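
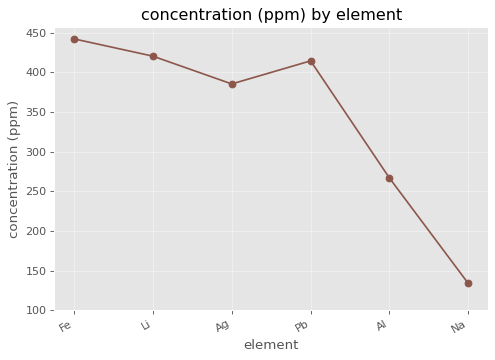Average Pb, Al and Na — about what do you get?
≈ 267

(400 + 250 + 150) / 3 ≈ 267.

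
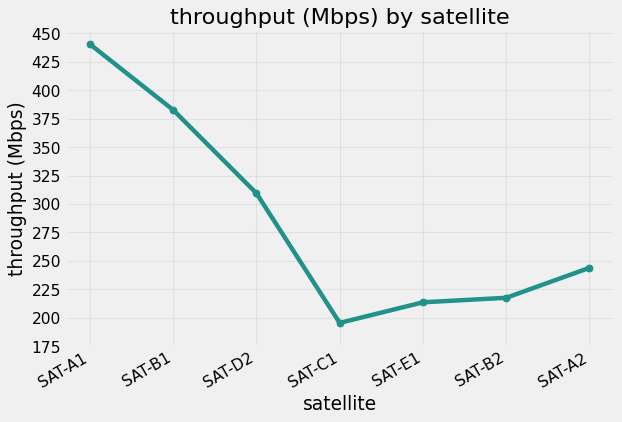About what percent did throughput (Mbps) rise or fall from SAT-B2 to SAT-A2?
SAT-B2 ≈ 225, SAT-A2 ≈ 250; (250 − 225) / 225 ≈ +11.1%.

≈ +11.1%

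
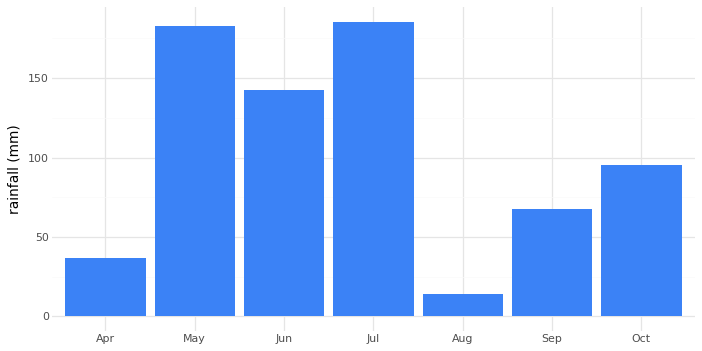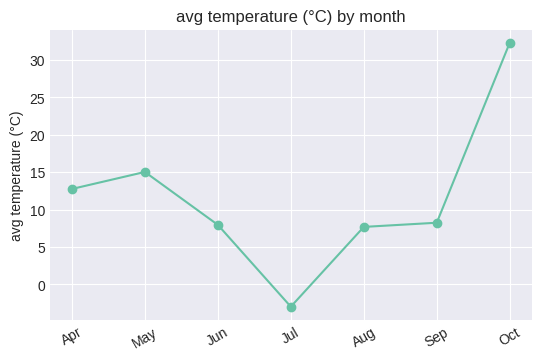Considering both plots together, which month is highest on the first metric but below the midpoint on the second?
Chart 2 median avg temperature (°C) ≈ 10; below-median months: Jun, Jul, Aug. Among those, Jul has the highest rainfall (mm) (≈ 180).

Jul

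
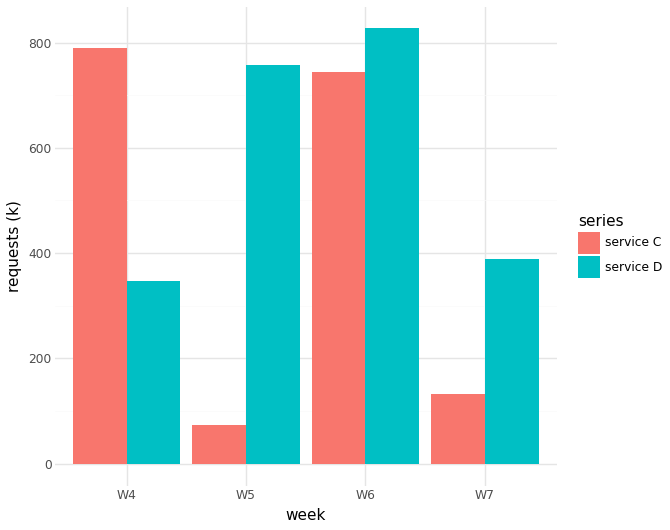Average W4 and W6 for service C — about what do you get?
(800 + 700) / 2 ≈ 750.

≈ 750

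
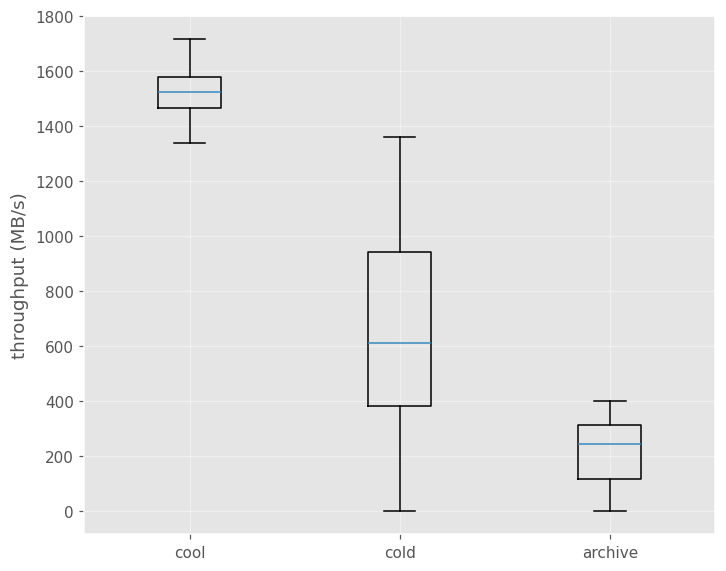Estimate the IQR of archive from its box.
Q3 ≈ 400, Q1 ≈ 200; IQR ≈ 200.

≈ 200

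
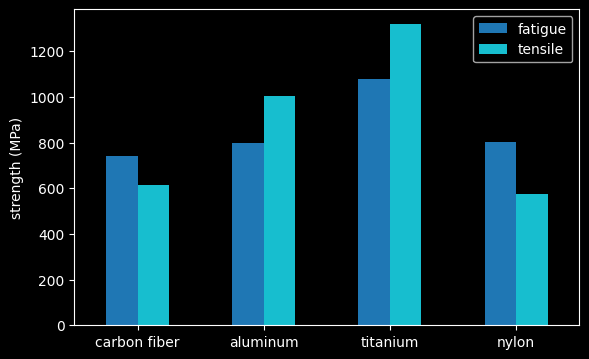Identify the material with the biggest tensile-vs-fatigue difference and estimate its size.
titanium: tensile ≈ 1400, fatigue ≈ 1000 → gap ≈ 400. Next-largest (nylon) is only ≈ 200.

titanium, ≈ 400 MPa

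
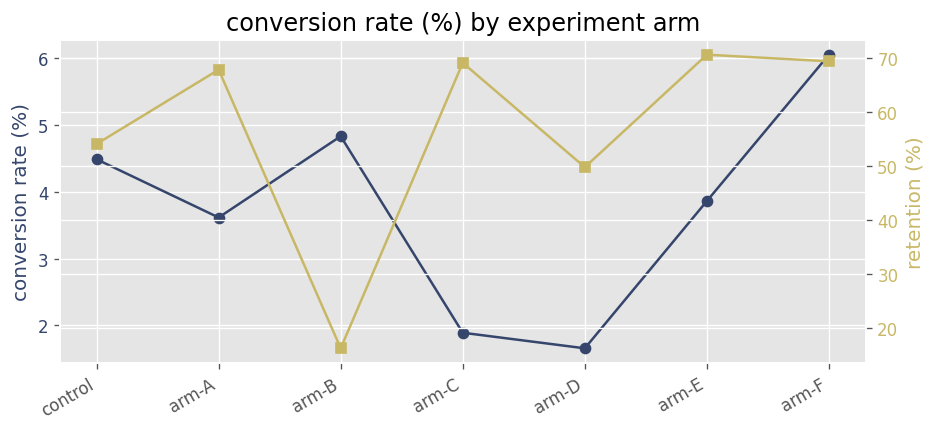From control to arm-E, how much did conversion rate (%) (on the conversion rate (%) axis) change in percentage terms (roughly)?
control ≈ 4.5, arm-E ≈ 4.0; (4.0 − 4.5) / 4.5 ≈ -11.1%.

≈ -11.1%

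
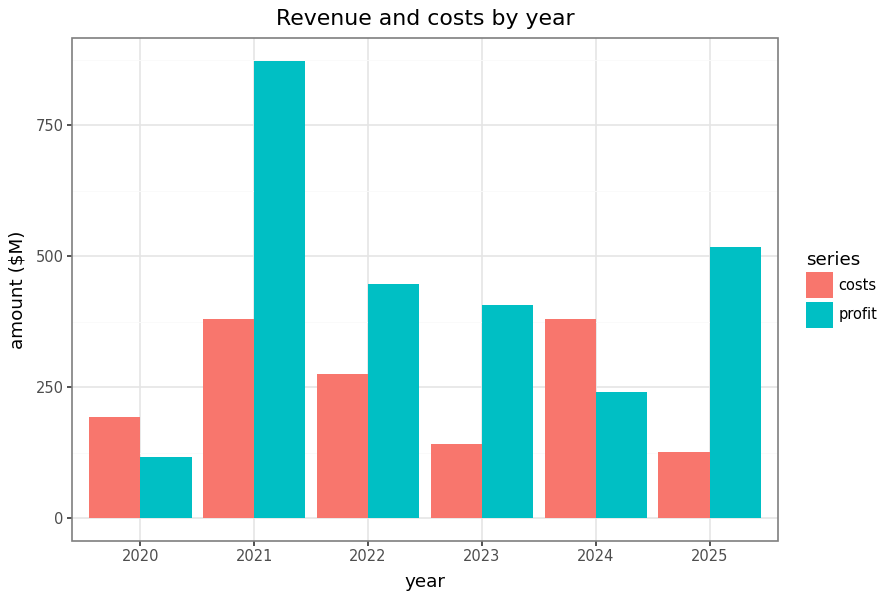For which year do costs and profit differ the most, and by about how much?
2021: costs ≈ 400, profit ≈ 900 → gap ≈ 500. Next-largest (2025) is only ≈ 400.

2021, ≈ 500 $M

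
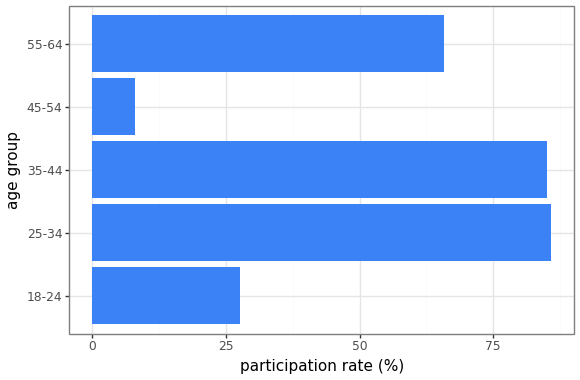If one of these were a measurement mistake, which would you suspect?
45-54

45-54 ≈ 10; the rest sit between ≈ 30 and ≈ 90.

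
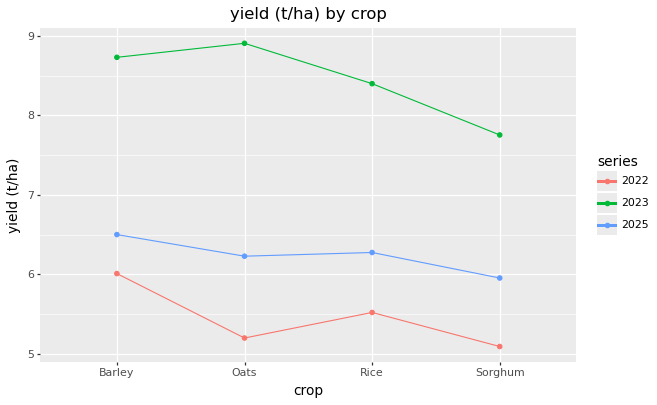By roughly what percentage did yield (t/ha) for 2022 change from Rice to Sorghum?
≈ -9.1%

Rice ≈ 5.5, Sorghum ≈ 5.0; (5.0 − 5.5) / 5.5 ≈ -9.1%.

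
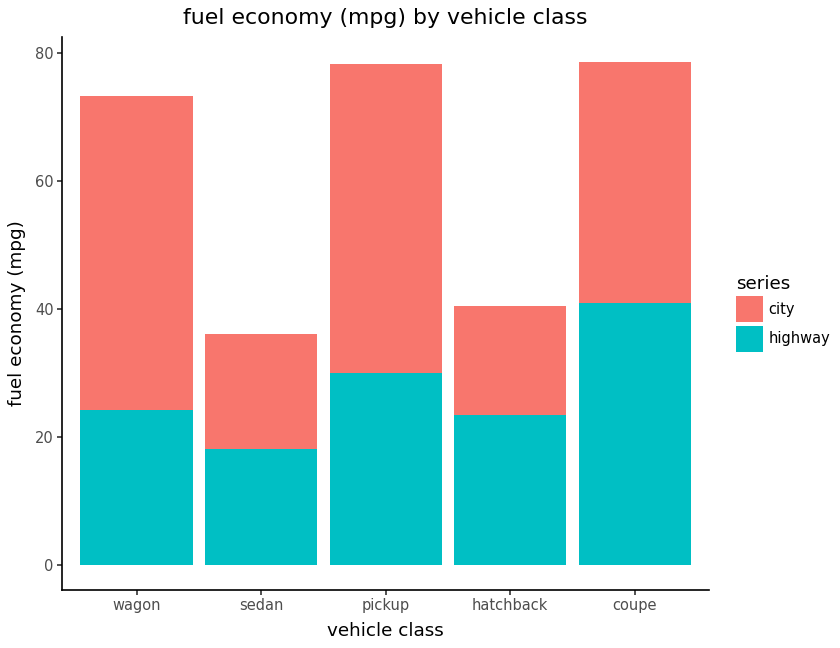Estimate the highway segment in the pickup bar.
highway top ≈ 30, bottom ≈ 0; segment ≈ 30.

≈ 30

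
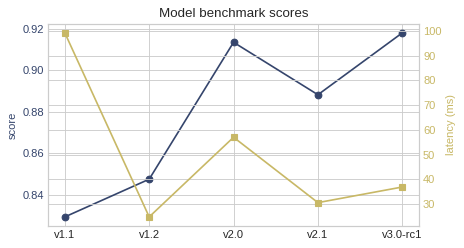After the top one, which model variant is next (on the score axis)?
Top 3 (on the score axis): v3.0-rc1 ≈ 0.92, v2.0 ≈ 0.91, v2.1 ≈ 0.89.

v2.0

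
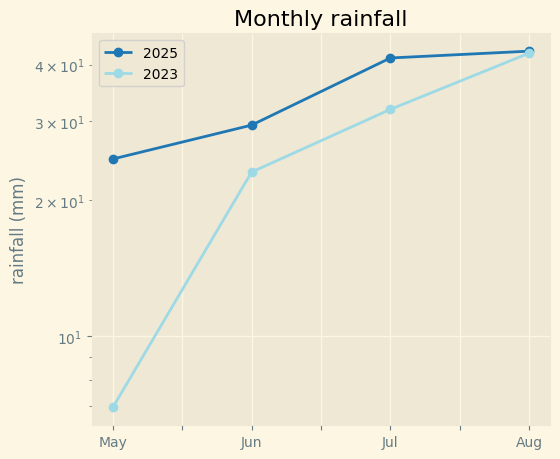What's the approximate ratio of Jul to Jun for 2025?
≈ 1.33×

Jul ≈ 40, Jun ≈ 30; 40/30 ≈ 1.33.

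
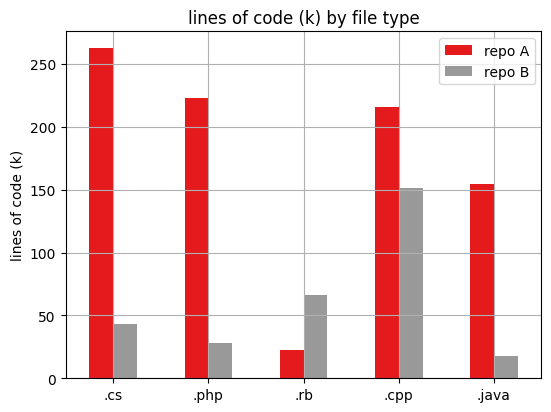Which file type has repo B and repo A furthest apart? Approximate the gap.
.cs, ≈ 225 k

.cs: repo B ≈ 50, repo A ≈ 275 → gap ≈ 225. Next-largest (.php) is only ≈ 200.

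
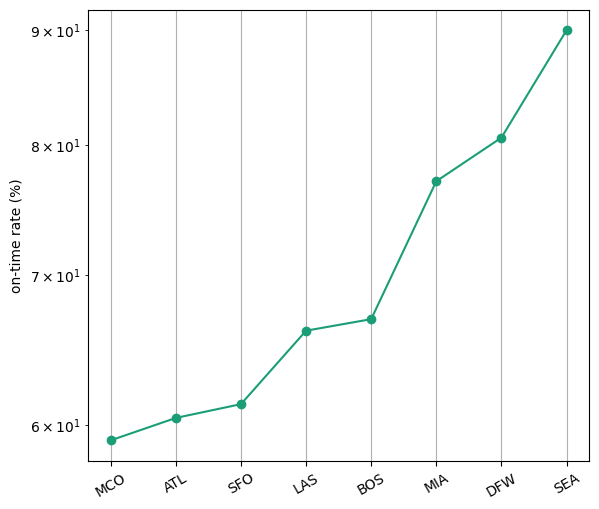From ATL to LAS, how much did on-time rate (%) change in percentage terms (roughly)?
ATL ≈ 60, LAS ≈ 65; (65 − 60) / 60 ≈ +8.3%.

≈ +8.3%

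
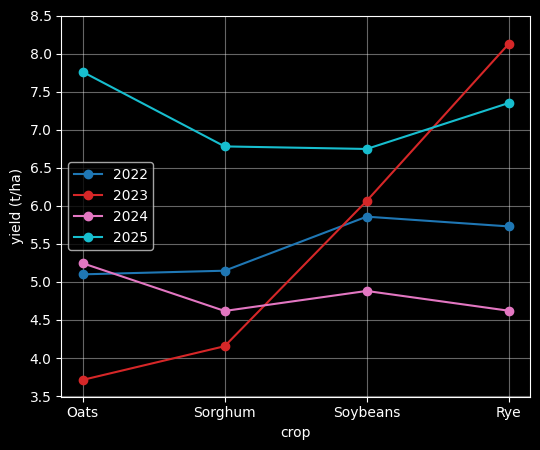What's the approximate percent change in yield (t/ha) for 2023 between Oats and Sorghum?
≈ +14.3%

Oats ≈ 3.5, Sorghum ≈ 4.0; (4.0 − 3.5) / 3.5 ≈ +14.3%.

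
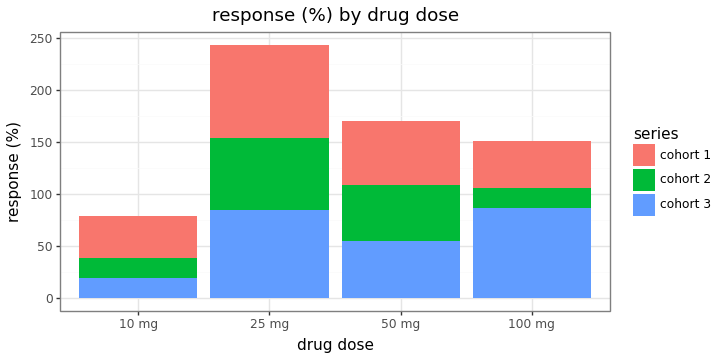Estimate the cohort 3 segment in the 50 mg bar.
≈ 50

cohort 3 top ≈ 50, bottom ≈ 0; segment ≈ 50.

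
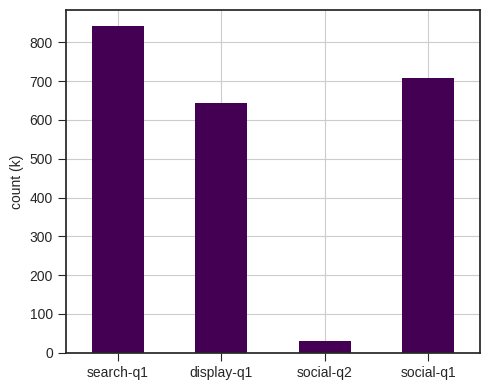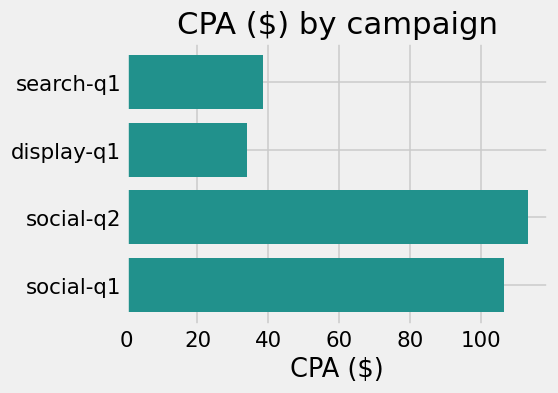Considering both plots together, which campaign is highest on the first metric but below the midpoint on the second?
search-q1

Chart 2 median CPA ($) ≈ 80; below-median campaigns: search-q1, display-q1. Among those, search-q1 has the highest count (k) (≈ 800).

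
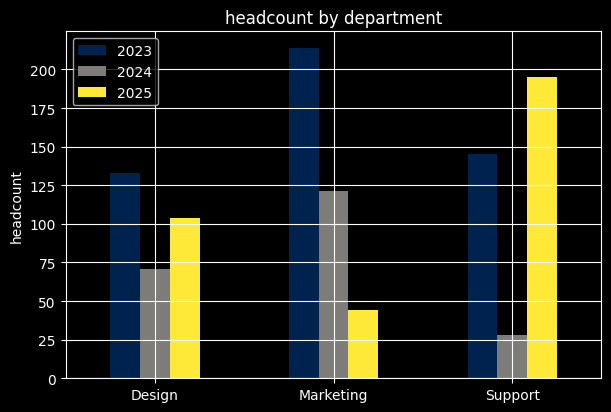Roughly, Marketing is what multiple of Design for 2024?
≈ 1.5×

Marketing ≈ 120, Design ≈ 80; 120/80 ≈ 1.5.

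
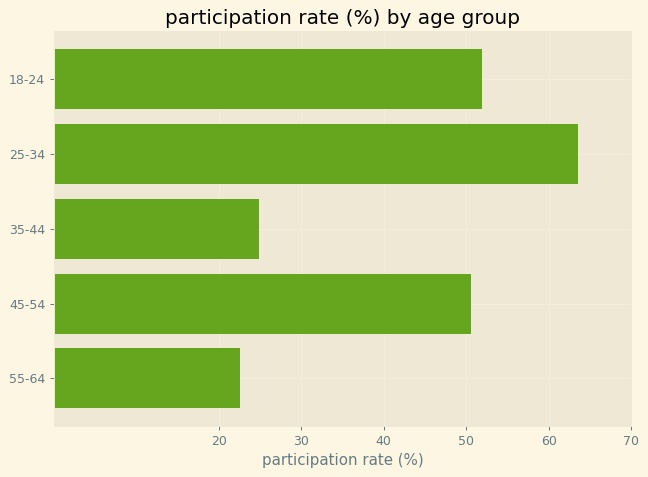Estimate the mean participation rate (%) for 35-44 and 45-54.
≈ 35

(20 + 50) / 2 ≈ 35.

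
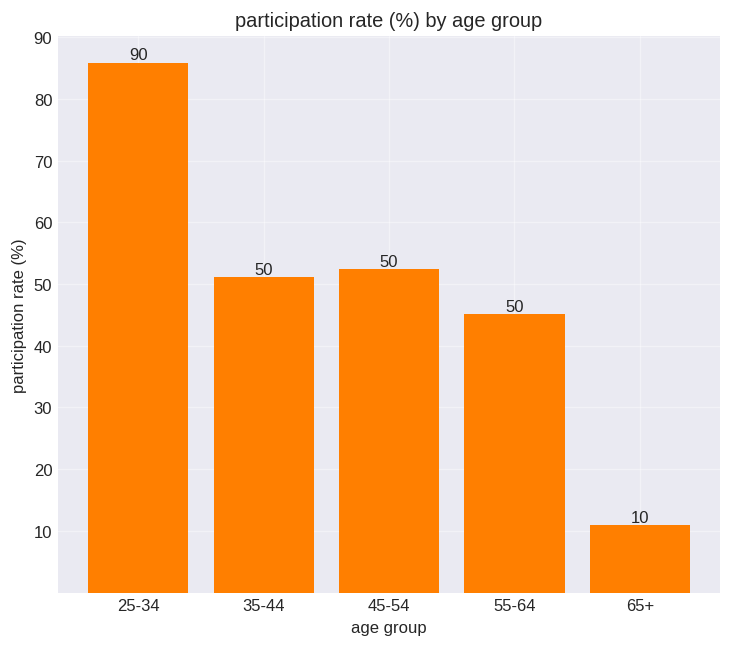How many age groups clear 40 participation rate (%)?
4

Above 40: 25-34, 35-44, 45-54, 55-64.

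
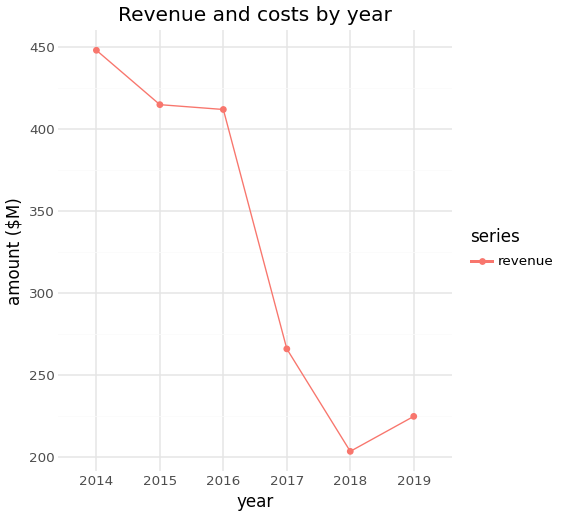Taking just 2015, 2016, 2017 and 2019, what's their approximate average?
(425 + 400 + 275 + 225) / 4 ≈ 331.

≈ 331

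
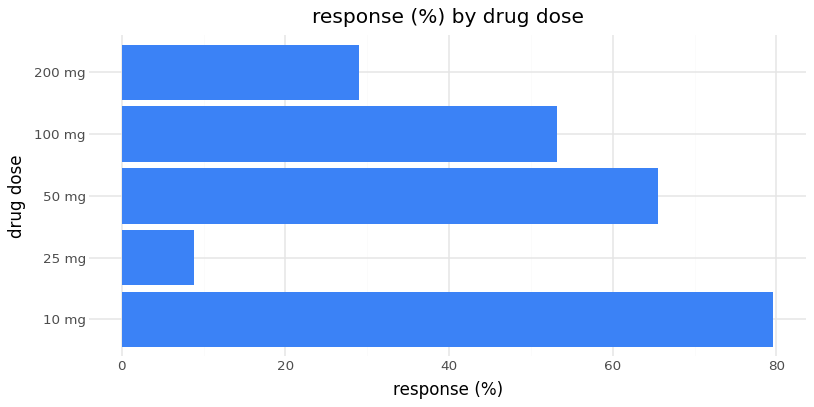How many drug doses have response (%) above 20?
Above 20: 10 mg, 50 mg, 100 mg, 200 mg.

4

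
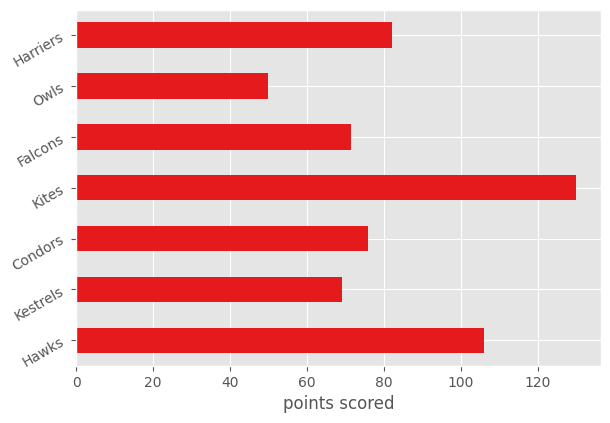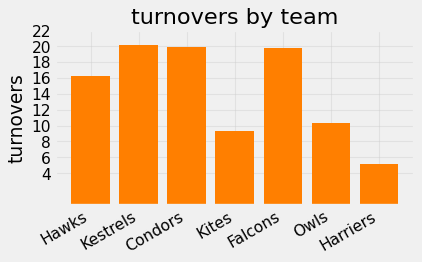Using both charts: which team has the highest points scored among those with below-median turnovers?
Chart 2 median turnovers ≈ 16; below-median teams: Kites, Owls, Harriers. Among those, Kites has the highest points scored (≈ 120).

Kites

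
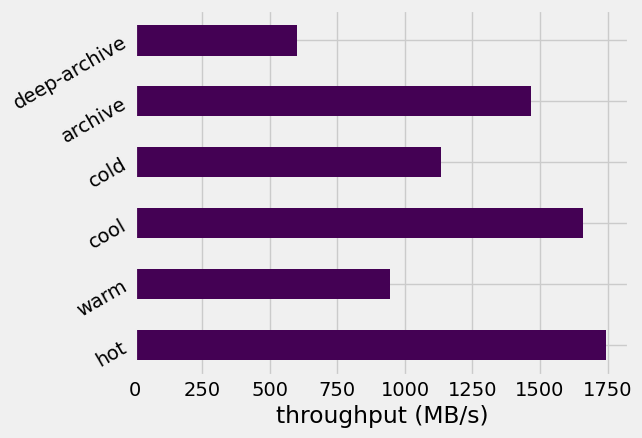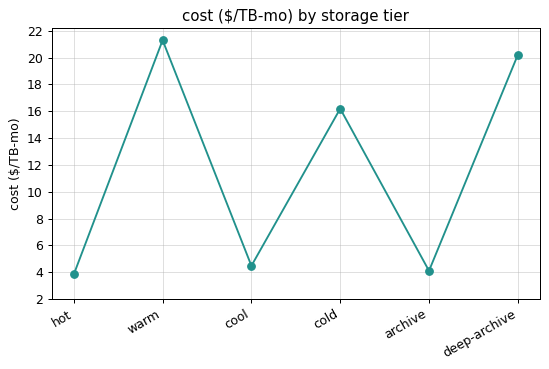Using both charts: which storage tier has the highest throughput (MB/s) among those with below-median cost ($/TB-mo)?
hot

Chart 2 median cost ($/TB-mo) ≈ 10; below-median storage tiers: hot, cool, archive. Among those, hot has the highest throughput (MB/s) (≈ 1800).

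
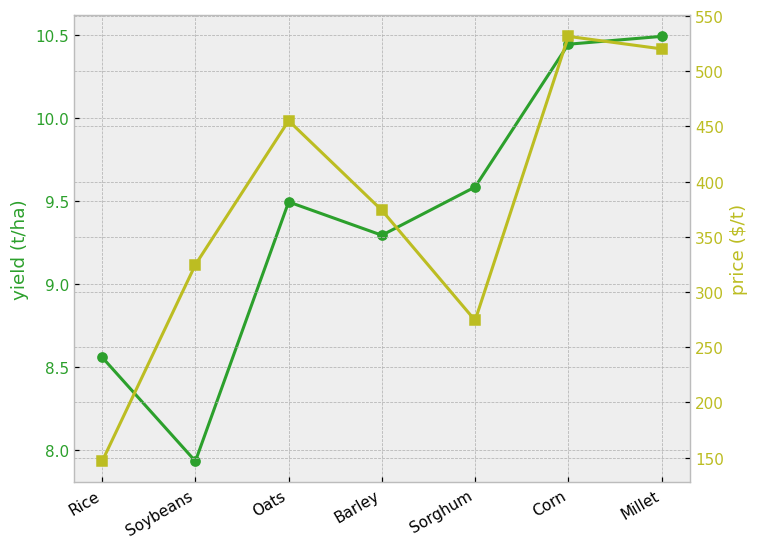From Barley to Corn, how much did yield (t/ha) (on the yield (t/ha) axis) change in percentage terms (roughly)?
≈ +10.5%

Barley ≈ 9.5, Corn ≈ 10.5; (10.5 − 9.5) / 9.5 ≈ +10.5%.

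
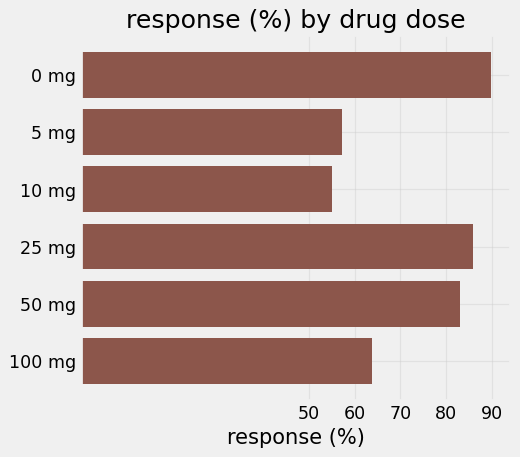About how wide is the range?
Max 0 mg ≈ 90, min 10 mg ≈ 60; range ≈ 30.

≈ 30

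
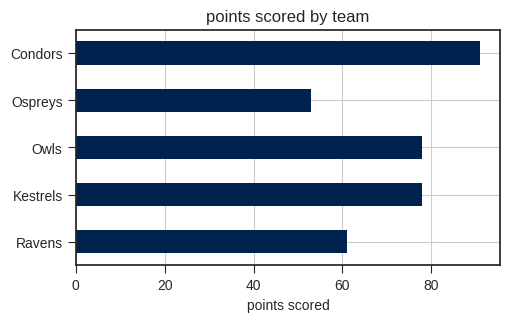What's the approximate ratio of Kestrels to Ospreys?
≈ 1.6×

Kestrels ≈ 80, Ospreys ≈ 50; 80/50 ≈ 1.6.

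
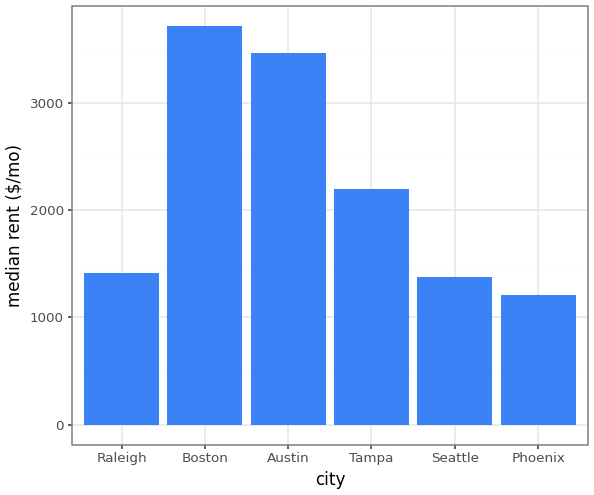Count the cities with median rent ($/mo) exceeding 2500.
Above 2500: Boston, Austin.

2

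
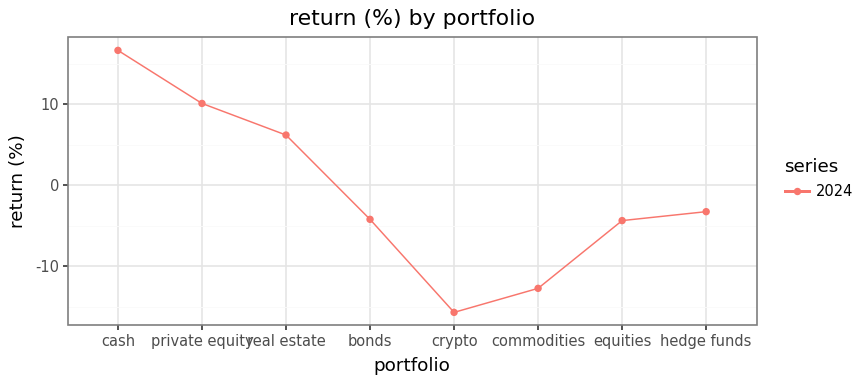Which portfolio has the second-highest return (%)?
private equity

Top 3: cash ≈ 15, private equity ≈ 10, real estate ≈ 5.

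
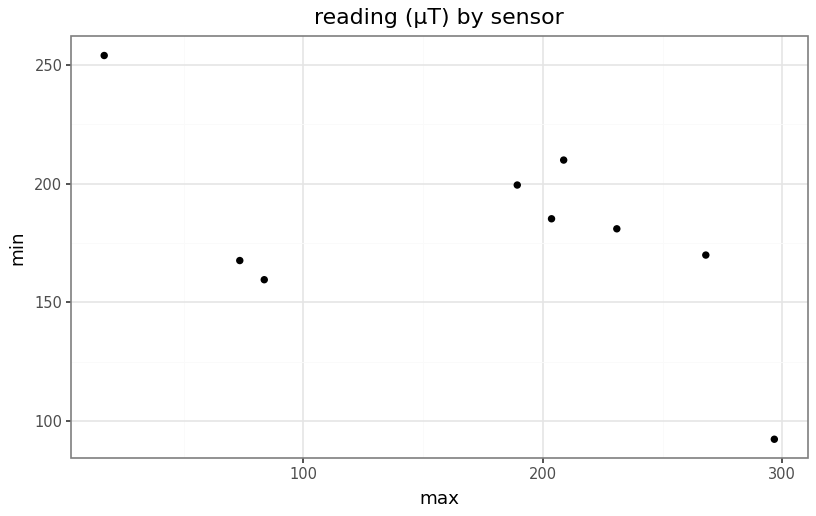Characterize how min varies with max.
Points are negatively correlated; moderate (|r| ≈ 0.6).

negative, moderate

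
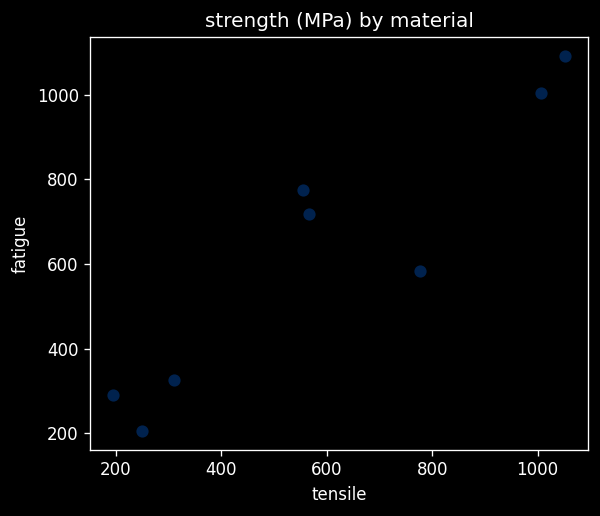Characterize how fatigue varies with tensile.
Points are positively correlated; strong (|r| ≈ 0.9).

positive, strong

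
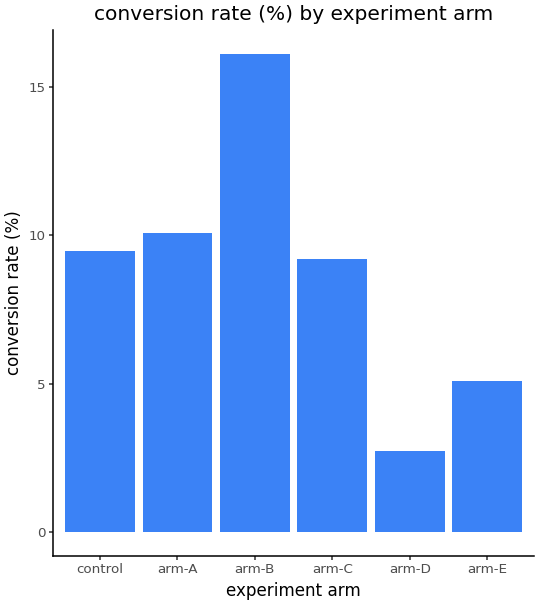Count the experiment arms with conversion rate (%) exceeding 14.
1

Above 14: arm-B.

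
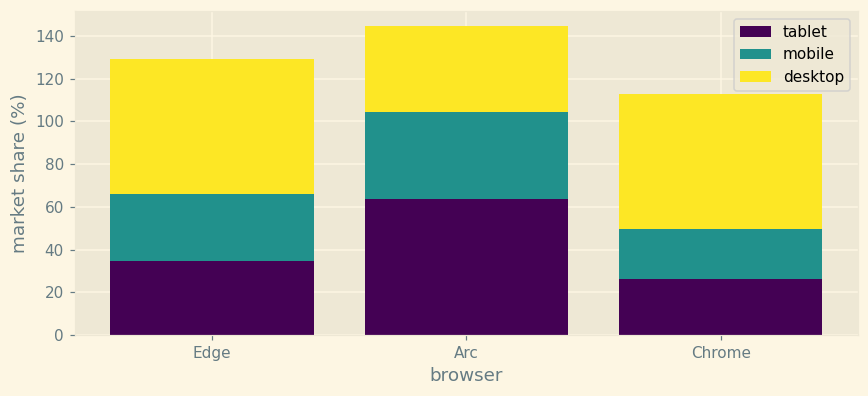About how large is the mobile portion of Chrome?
mobile top ≈ 40, bottom ≈ 20; segment ≈ 20.

≈ 20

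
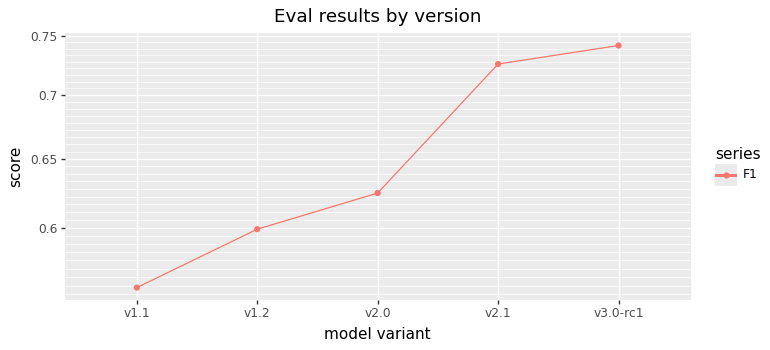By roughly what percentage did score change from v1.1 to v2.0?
v1.1 ≈ 0.56, v2.0 ≈ 0.62; (0.62 − 0.56) / 0.56 ≈ +10.7%.

≈ +10.7%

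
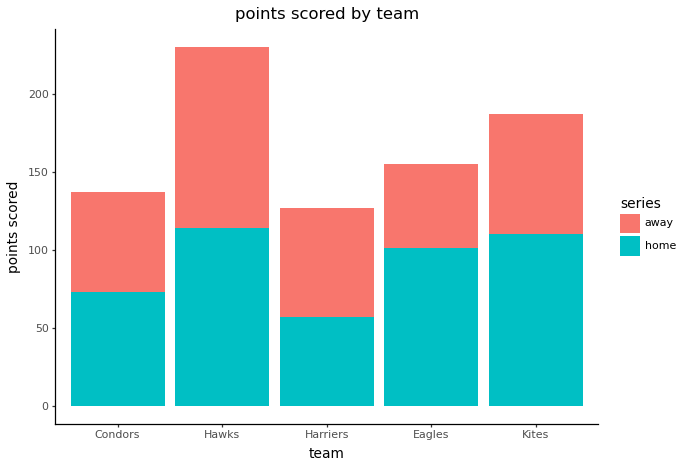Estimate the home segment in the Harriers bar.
≈ 60

home top ≈ 60, bottom ≈ 0; segment ≈ 60.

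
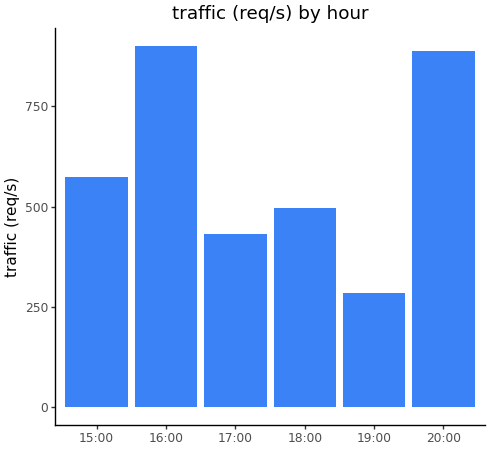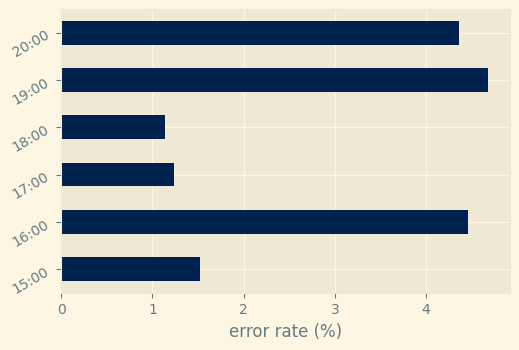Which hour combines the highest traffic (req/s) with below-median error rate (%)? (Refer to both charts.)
15:00

Chart 2 median error rate (%) ≈ 3; below-median hours: 15:00, 17:00, 18:00. Among those, 15:00 has the highest traffic (req/s) (≈ 600).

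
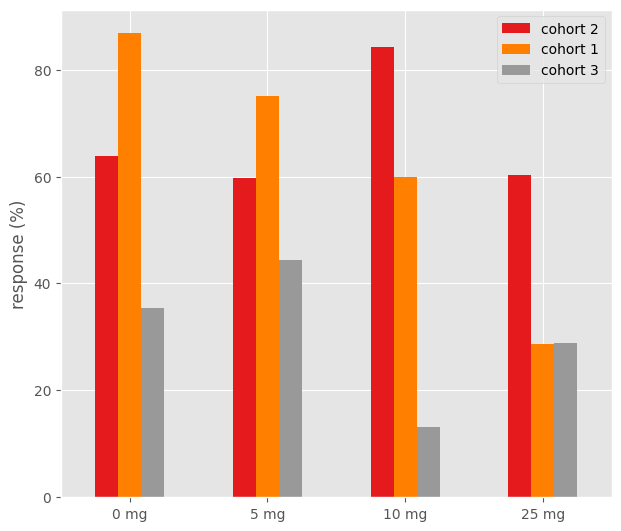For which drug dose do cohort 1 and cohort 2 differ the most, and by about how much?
25 mg: cohort 1 ≈ 30, cohort 2 ≈ 60 → gap ≈ 30. Next-largest (10 mg) is only ≈ 20.

25 mg, ≈ 30 %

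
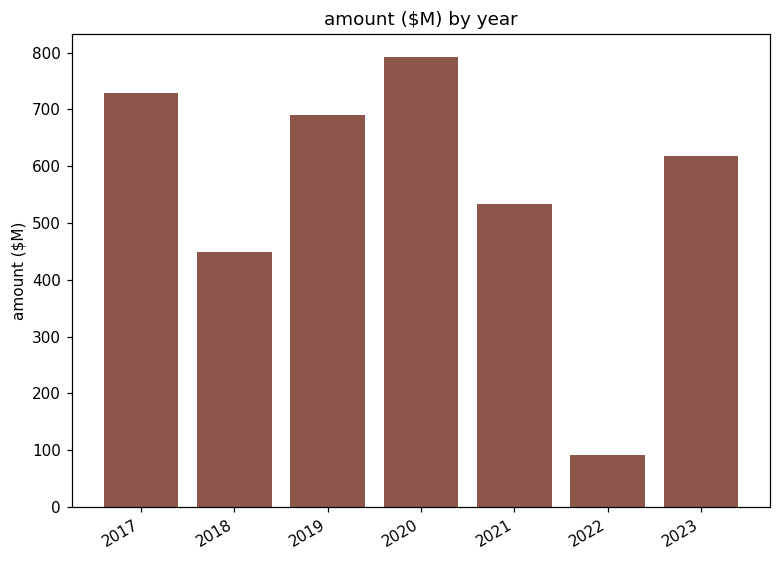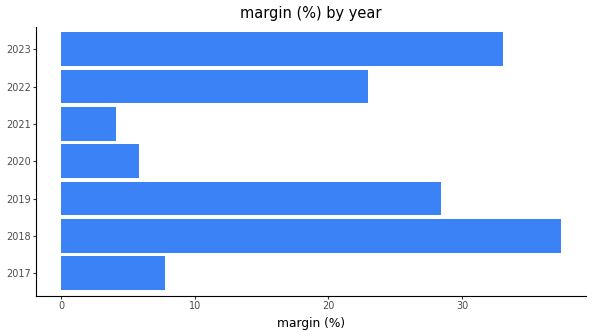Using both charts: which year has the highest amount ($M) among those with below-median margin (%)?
2020

Chart 2 median margin (%) ≈ 25; below-median years: 2017, 2020, 2021. Among those, 2020 has the highest amount ($M) (≈ 800).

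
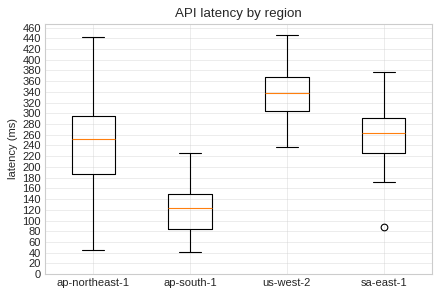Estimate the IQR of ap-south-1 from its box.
Q3 ≈ 140, Q1 ≈ 80; IQR ≈ 60.

≈ 60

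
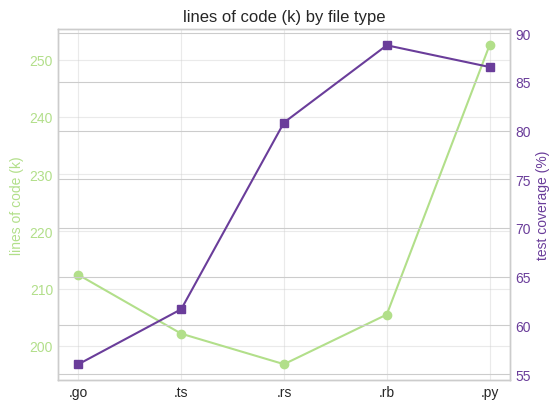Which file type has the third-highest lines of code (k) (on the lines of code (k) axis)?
Top 4 (on the lines of code (k) axis): .py ≈ 255, .go ≈ 210, .rb ≈ 205, .ts ≈ 200.

.rb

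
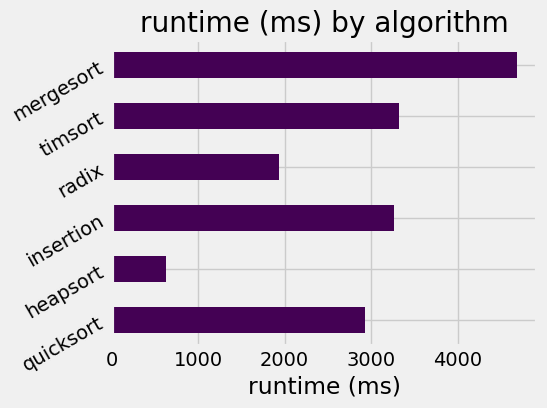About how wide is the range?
Max mergesort ≈ 4500, min heapsort ≈ 500; range ≈ 4000.

≈ 4000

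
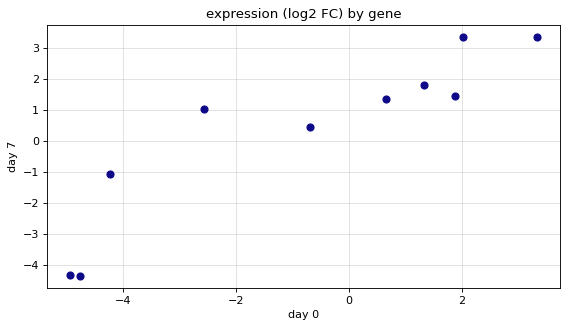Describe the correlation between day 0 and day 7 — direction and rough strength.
Points are positively correlated; strong (|r| ≈ 0.9).

positive, strong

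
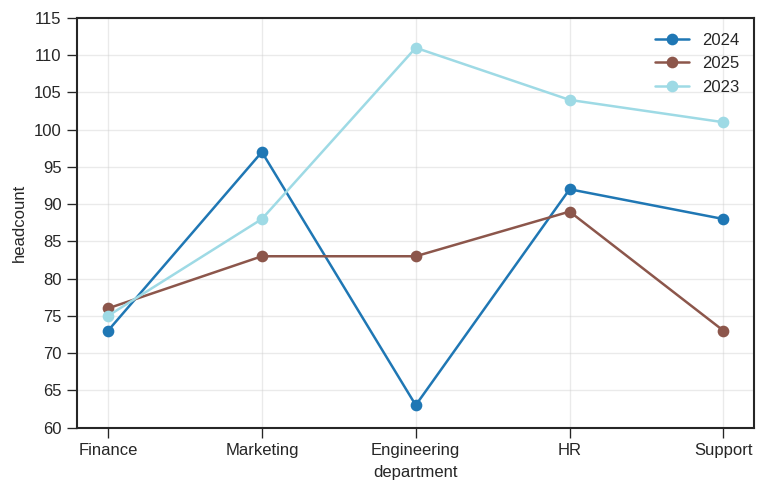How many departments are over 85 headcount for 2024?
3

Above 85: Marketing, HR, Support.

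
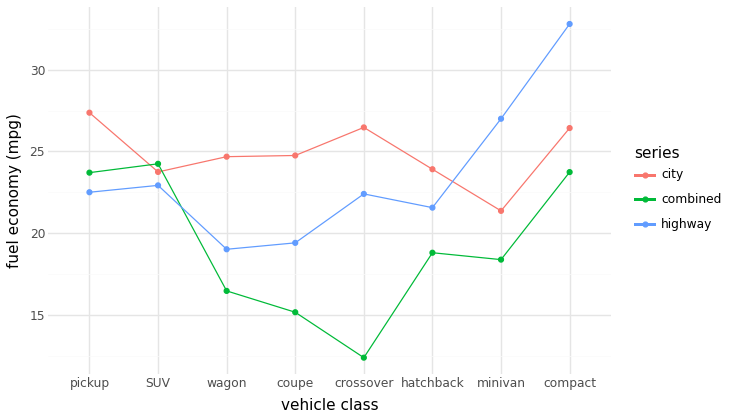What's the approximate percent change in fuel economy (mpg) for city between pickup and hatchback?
pickup ≈ 28, hatchback ≈ 24; (24 − 28) / 28 ≈ -14.3%.

≈ -14.3%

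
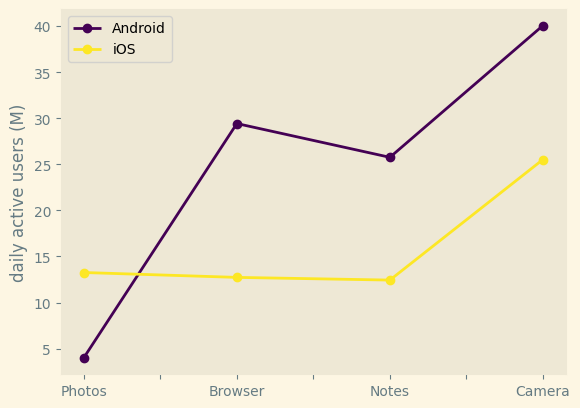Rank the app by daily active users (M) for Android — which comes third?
Notes

Top 4 for Android: Camera ≈ 40, Browser ≈ 30, Notes ≈ 25, Photos ≈ 5.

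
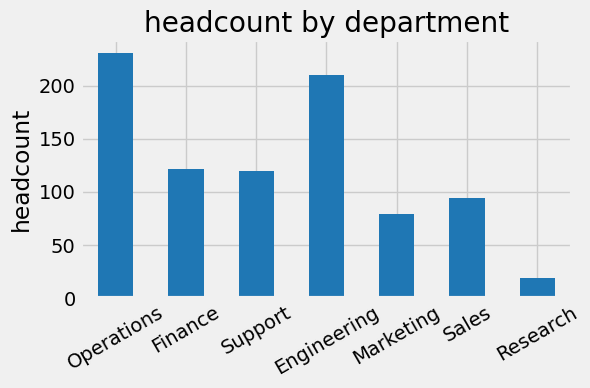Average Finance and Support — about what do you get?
≈ 120

(120 + 120) / 2 ≈ 120.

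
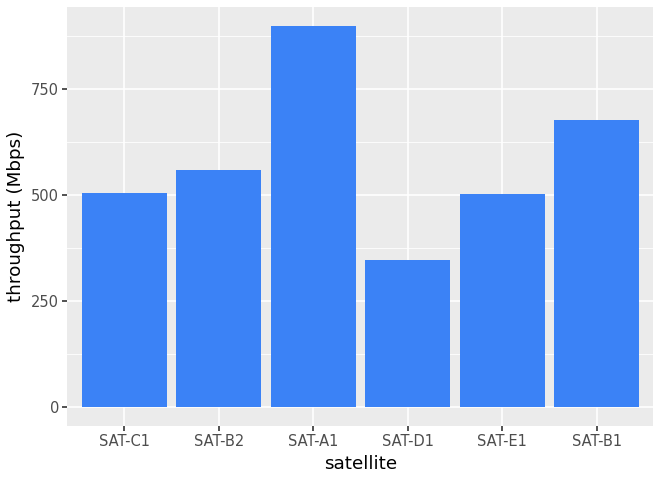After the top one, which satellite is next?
SAT-B1

Top 3: SAT-A1 ≈ 900, SAT-B1 ≈ 700, SAT-B2 ≈ 600.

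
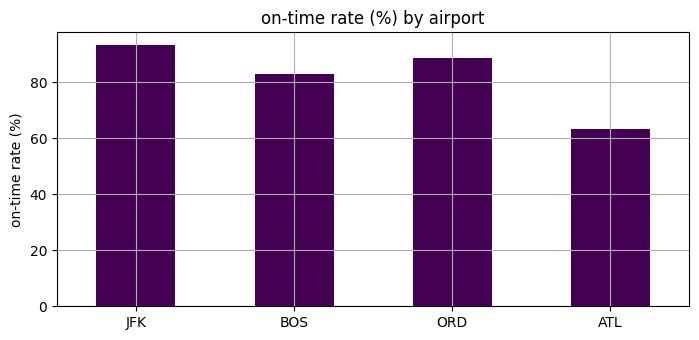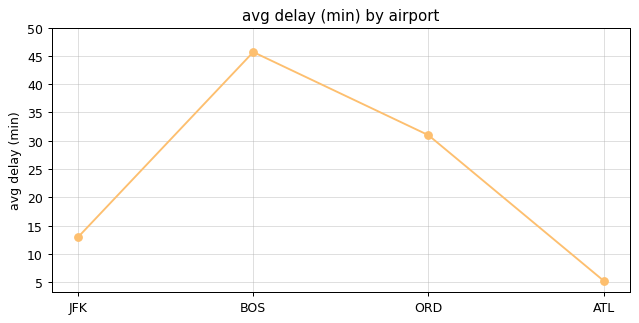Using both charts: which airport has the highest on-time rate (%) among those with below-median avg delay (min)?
Chart 2 median avg delay (min) ≈ 20; below-median airports: JFK, ATL. Among those, JFK has the highest on-time rate (%) (≈ 90).

JFK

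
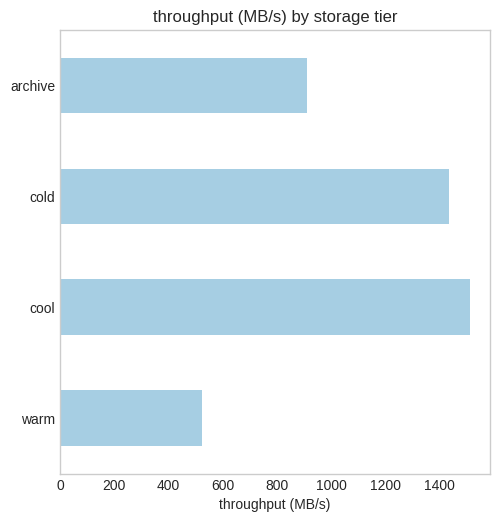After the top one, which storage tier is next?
cold

Top 3: cool ≈ 1600, cold ≈ 1400, archive ≈ 1000.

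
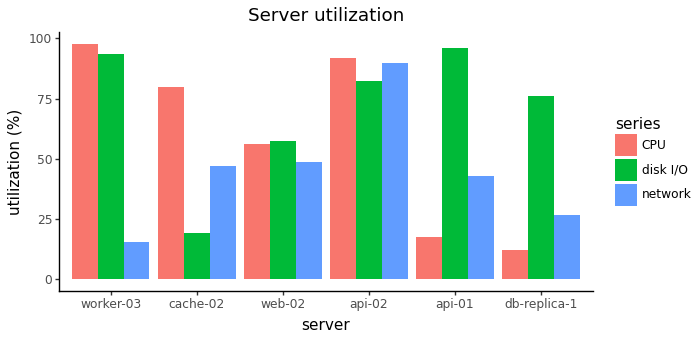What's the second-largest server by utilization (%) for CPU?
api-02

Top 3 for CPU: worker-03 ≈ 100, api-02 ≈ 90, cache-02 ≈ 80.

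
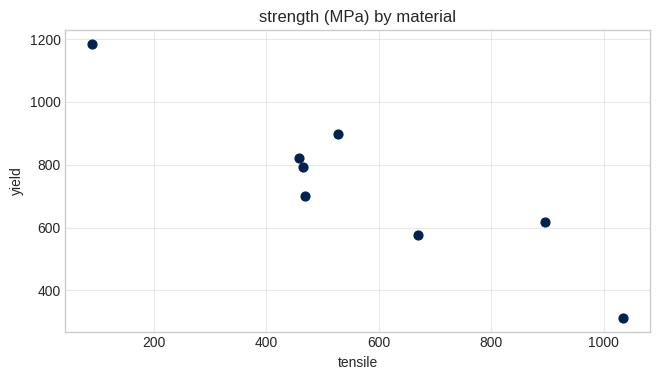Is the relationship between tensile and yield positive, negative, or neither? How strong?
Points are negatively correlated; strong (|r| ≈ 0.9).

negative, strong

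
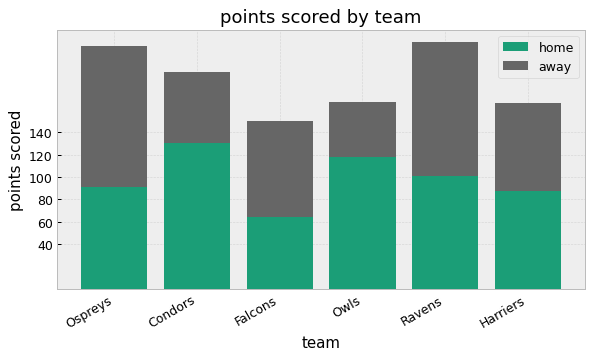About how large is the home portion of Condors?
≈ 120

home top ≈ 120, bottom ≈ 0; segment ≈ 120.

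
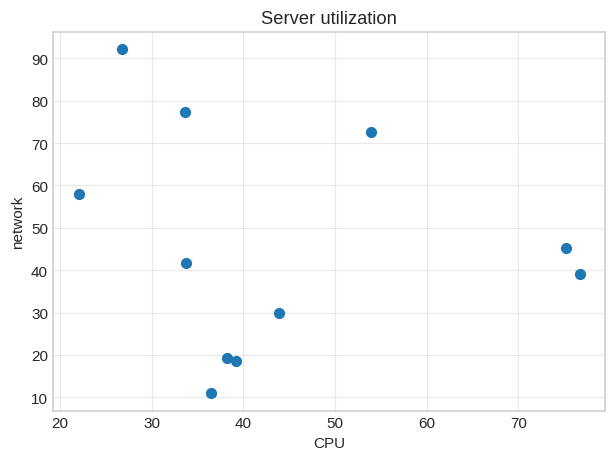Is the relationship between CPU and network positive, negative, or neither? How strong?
no clear correlation

Points are roughly uncorrelated; weak (|r| ≈ 0.2).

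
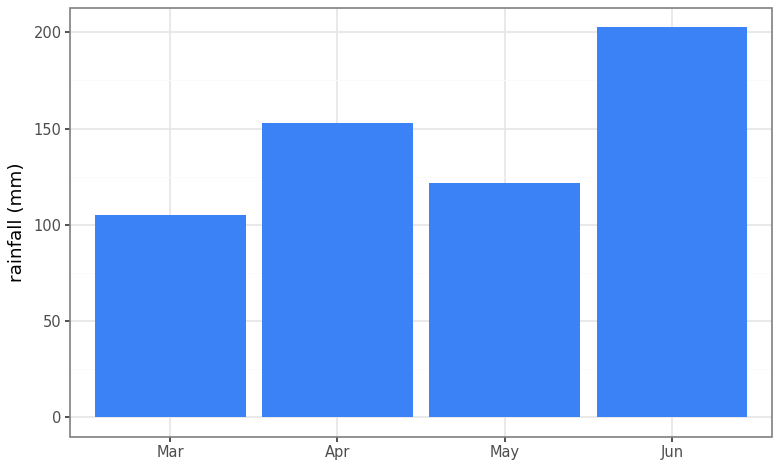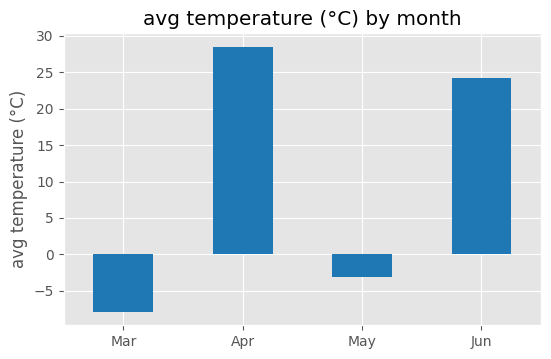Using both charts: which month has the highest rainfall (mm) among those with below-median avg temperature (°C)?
May

Chart 2 median avg temperature (°C) ≈ 10; below-median months: Mar, May. Among those, May has the highest rainfall (mm) (≈ 120).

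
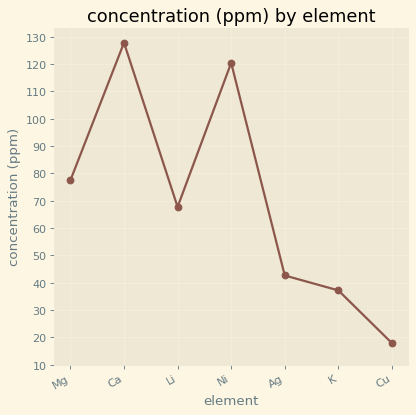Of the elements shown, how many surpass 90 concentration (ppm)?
Above 90: Ca, Ni.

2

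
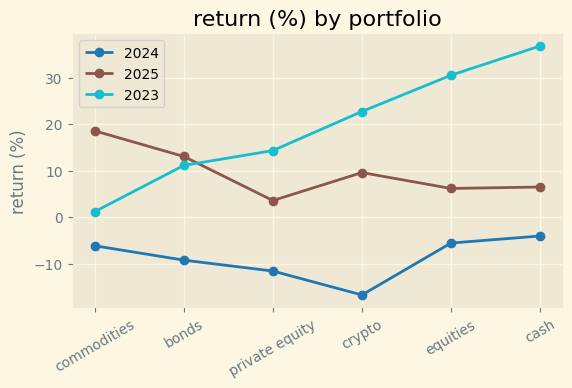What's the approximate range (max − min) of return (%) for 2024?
Max cash ≈ -5, min crypto ≈ -15; range ≈ 10.

≈ 10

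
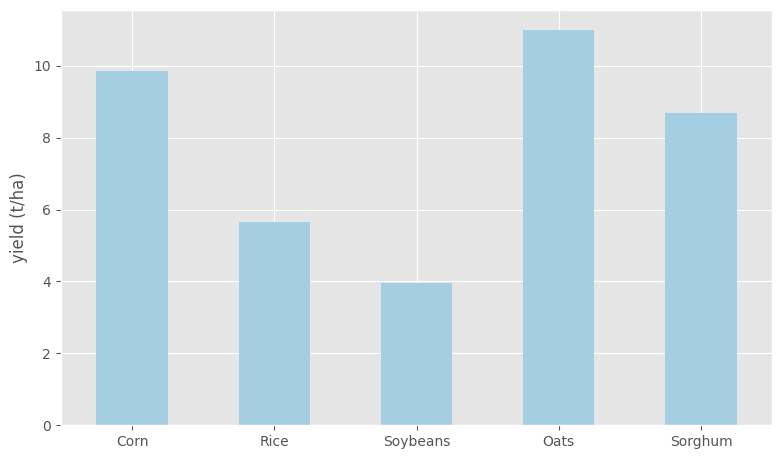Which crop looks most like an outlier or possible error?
Soybeans

Soybeans ≈ 4; the rest sit between ≈ 6 and ≈ 11.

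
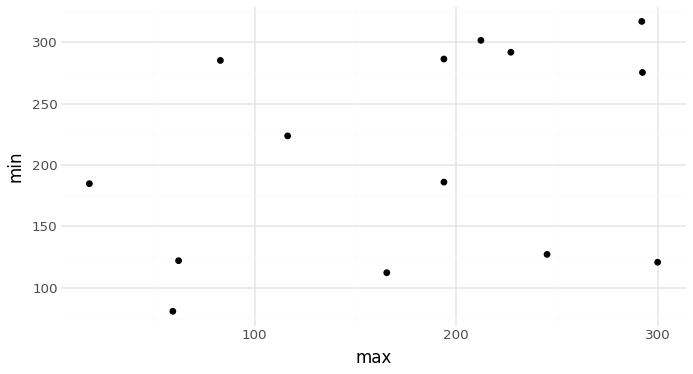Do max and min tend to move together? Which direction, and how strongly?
Points are positively correlated; weak (|r| ≈ 0.3).

positive, weak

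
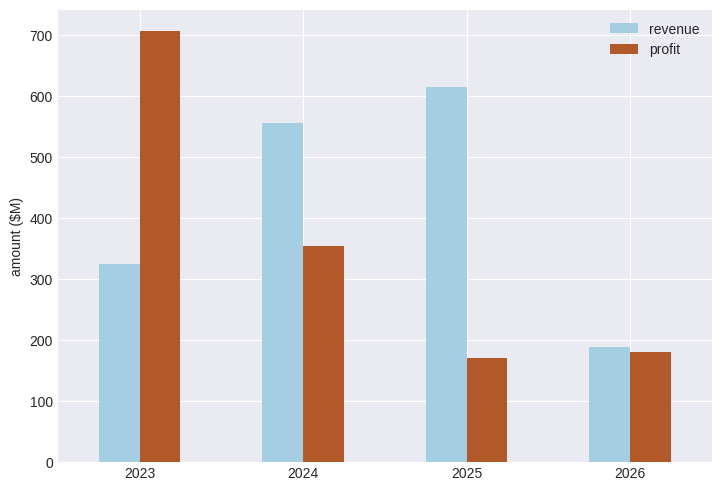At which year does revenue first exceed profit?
2024

2023: revenue ≈ 300 vs profit ≈ 700 (not yet); 2024: revenue ≈ 600 vs profit ≈ 400 (first crossover).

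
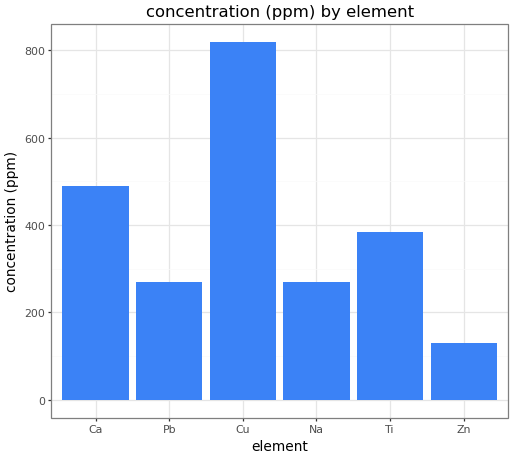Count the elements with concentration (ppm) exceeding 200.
Above 200: Ca, Pb, Cu, Na, Ti.

5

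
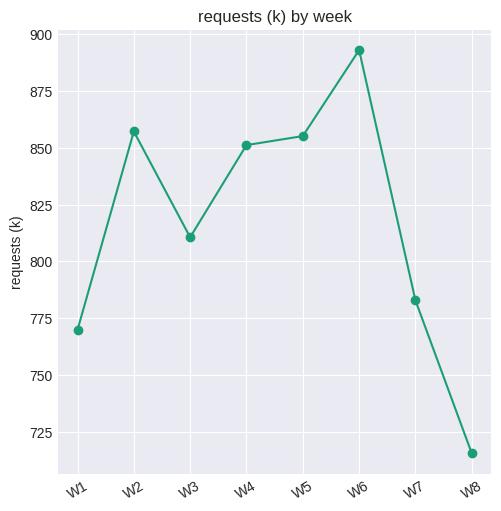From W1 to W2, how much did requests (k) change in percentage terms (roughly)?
≈ +13.2%

W1 ≈ 760, W2 ≈ 860; (860 − 760) / 760 ≈ +13.2%.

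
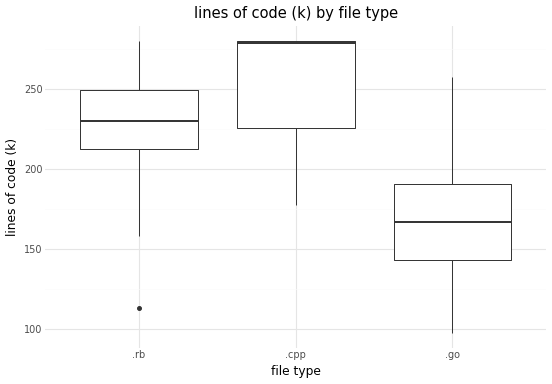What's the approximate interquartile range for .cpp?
≈ 50

Q3 ≈ 280, Q1 ≈ 230; IQR ≈ 50.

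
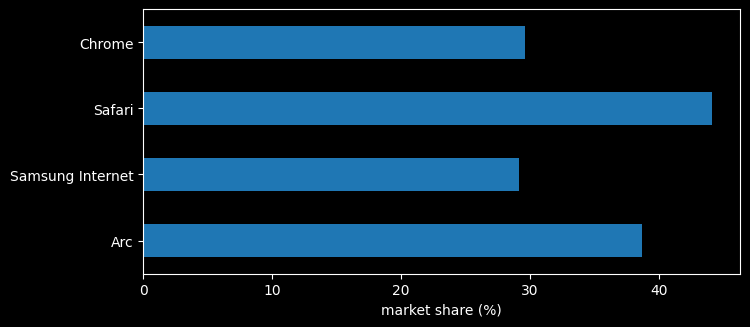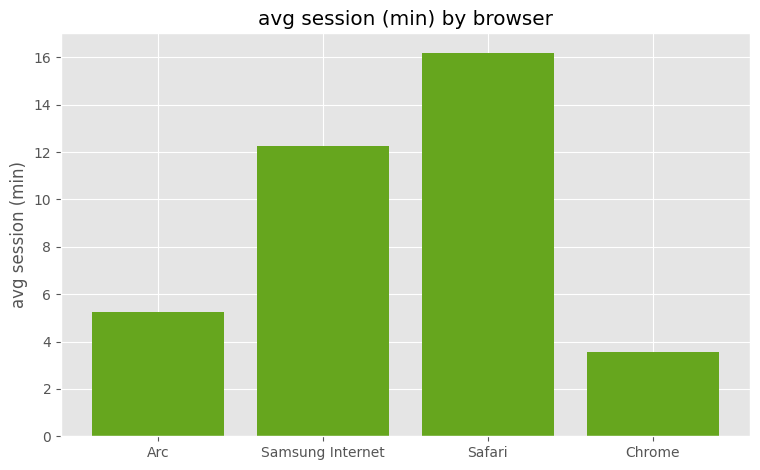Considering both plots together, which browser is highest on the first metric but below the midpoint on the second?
Chart 2 median avg session (min) ≈ 8; below-median browsers: Arc, Chrome. Among those, Arc has the highest market share (%) (≈ 40).

Arc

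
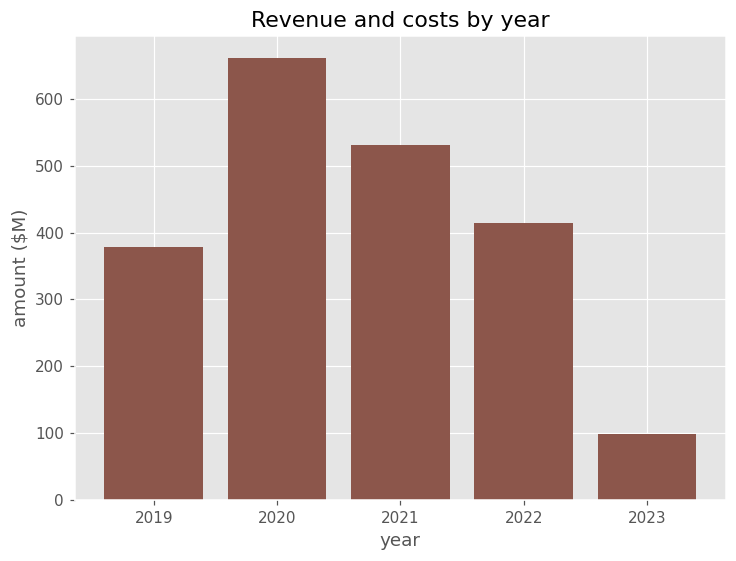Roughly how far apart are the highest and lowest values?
≈ 600

Max 2020 ≈ 700, min 2023 ≈ 100; range ≈ 600.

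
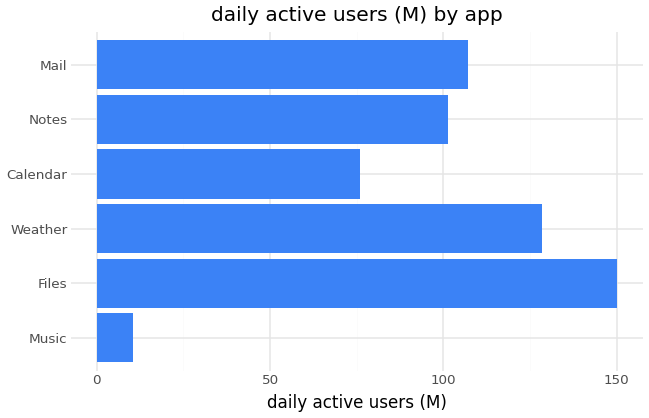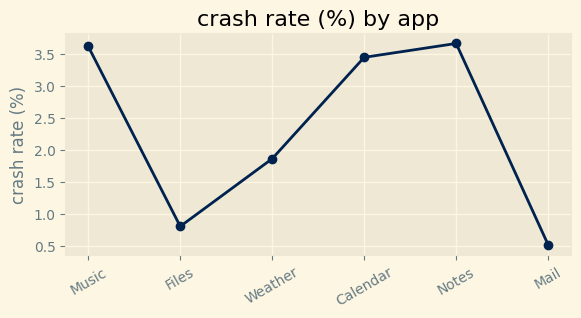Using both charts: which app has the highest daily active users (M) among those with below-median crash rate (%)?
Chart 2 median crash rate (%) ≈ 2.5; below-median apps: Files, Weather, Mail. Among those, Files has the highest daily active users (M) (≈ 140).

Files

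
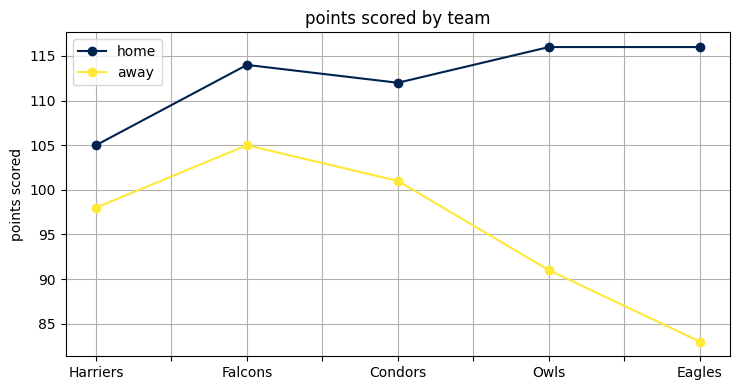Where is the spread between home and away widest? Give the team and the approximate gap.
Eagles, ≈ 30

Eagles: home ≈ 115, away ≈ 85 → gap ≈ 30. Next-largest (Owls) is only ≈ 25.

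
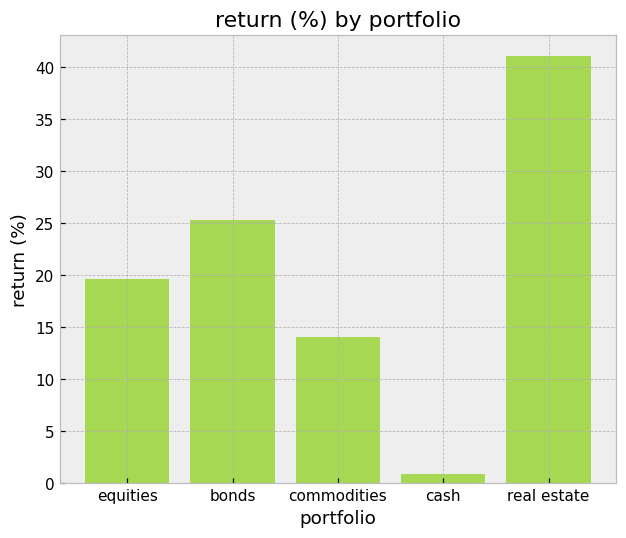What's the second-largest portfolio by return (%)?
Top 3: real estate ≈ 40, bonds ≈ 25, equities ≈ 20.

bonds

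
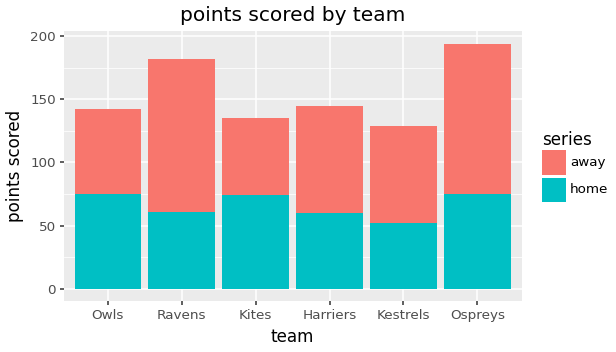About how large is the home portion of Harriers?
home top ≈ 60, bottom ≈ 0; segment ≈ 60.

≈ 60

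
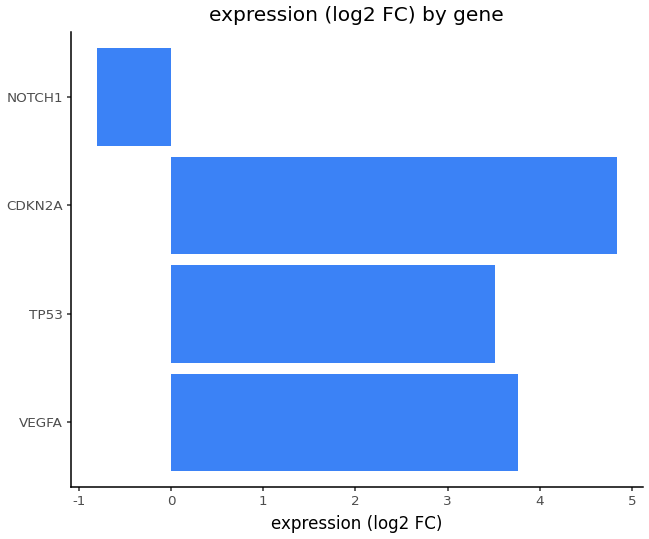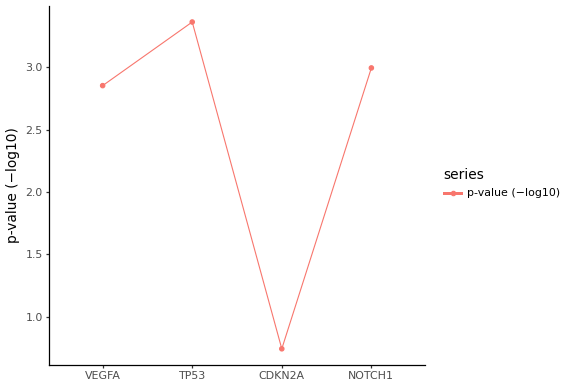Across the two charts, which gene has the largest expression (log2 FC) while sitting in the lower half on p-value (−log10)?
Chart 2 median p-value (−log10) ≈ 3; below-median genes: VEGFA, CDKN2A. Among those, CDKN2A has the highest expression (log2 FC) (≈ 5).

CDKN2A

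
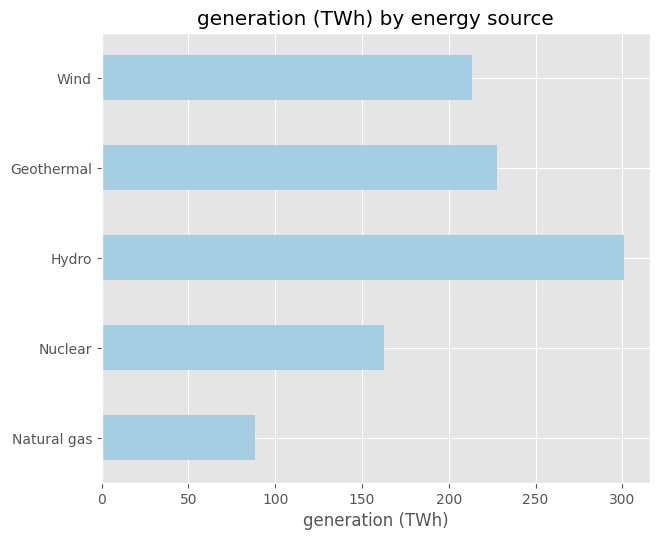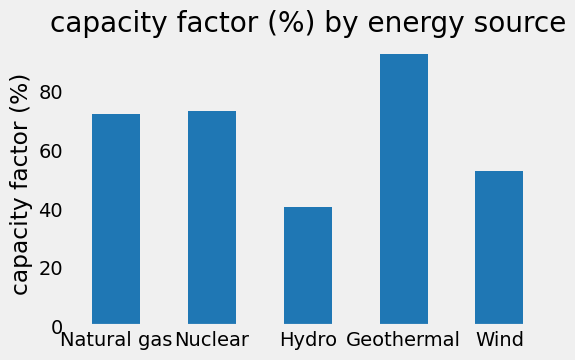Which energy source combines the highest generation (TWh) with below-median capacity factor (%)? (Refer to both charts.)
Hydro

Chart 2 median capacity factor (%) ≈ 70; below-median energy sources: Hydro, Wind. Among those, Hydro has the highest generation (TWh) (≈ 300).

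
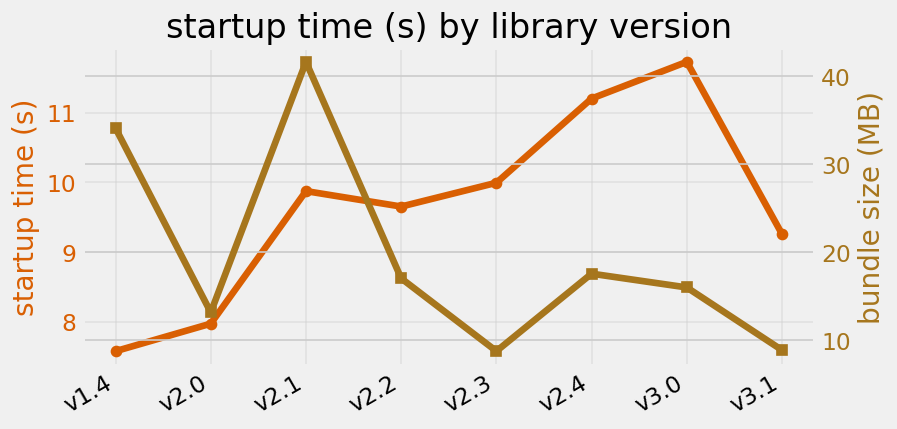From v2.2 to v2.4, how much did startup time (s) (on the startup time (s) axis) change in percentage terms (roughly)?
≈ +15.8%

v2.2 ≈ 9.5, v2.4 ≈ 11.0; (11.0 − 9.5) / 9.5 ≈ +15.8%.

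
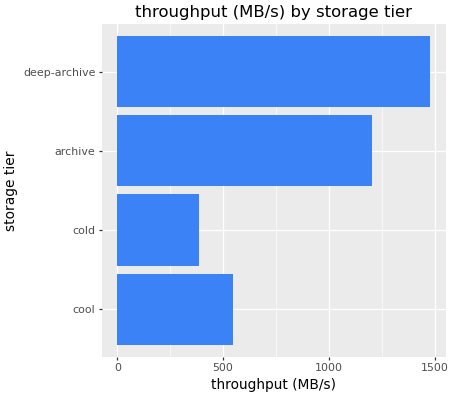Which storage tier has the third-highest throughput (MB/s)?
cool

Top 4: deep-archive ≈ 1400, archive ≈ 1200, cool ≈ 600, cold ≈ 400.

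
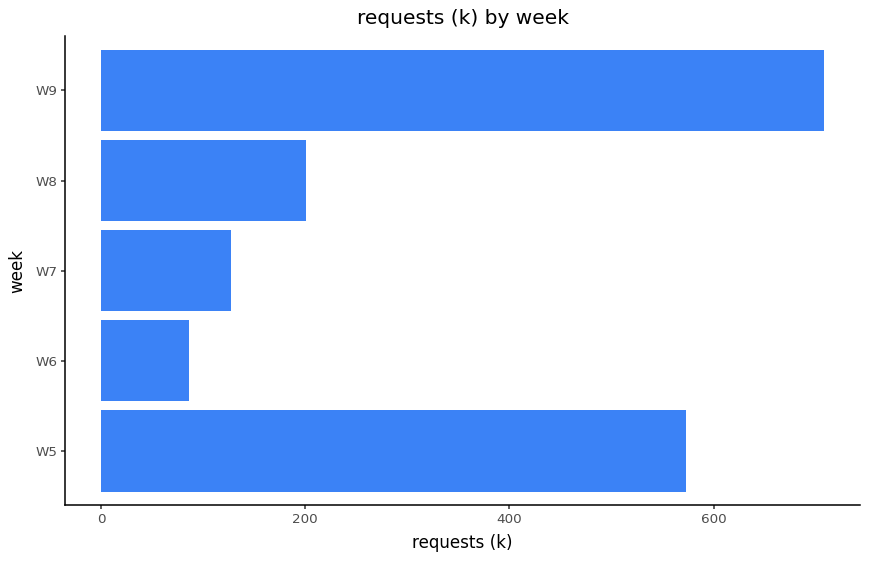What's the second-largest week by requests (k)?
W5

Top 3: W9 ≈ 700, W5 ≈ 600, W8 ≈ 200.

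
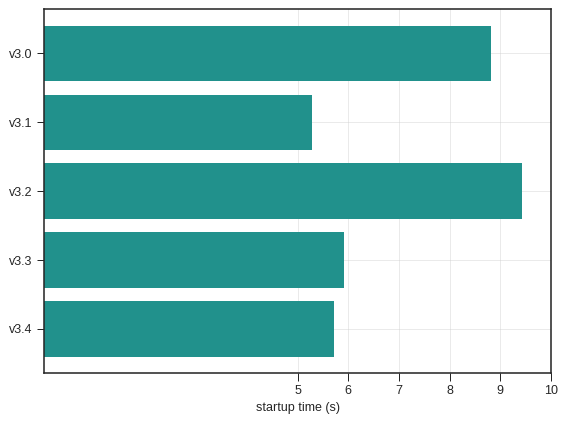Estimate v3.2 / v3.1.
v3.2 ≈ 9, v3.1 ≈ 5; 9/5 ≈ 1.8.

≈ 1.8×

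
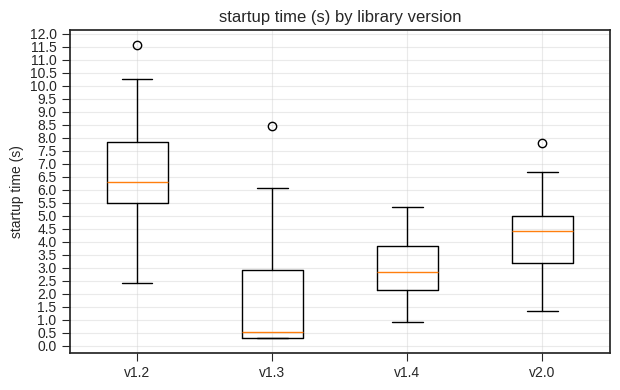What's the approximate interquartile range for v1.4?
≈ 2.0

Q3 ≈ 4.0, Q1 ≈ 2.0; IQR ≈ 2.0.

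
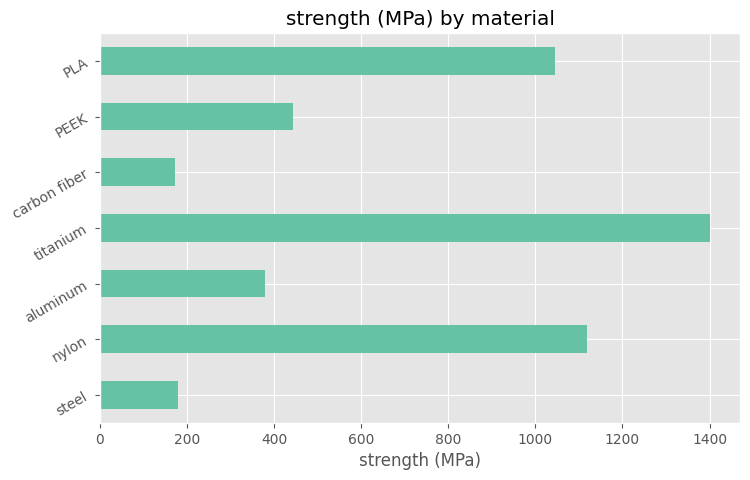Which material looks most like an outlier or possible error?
titanium ≈ 1400; the rest sit between ≈ 200 and ≈ 1200.

titanium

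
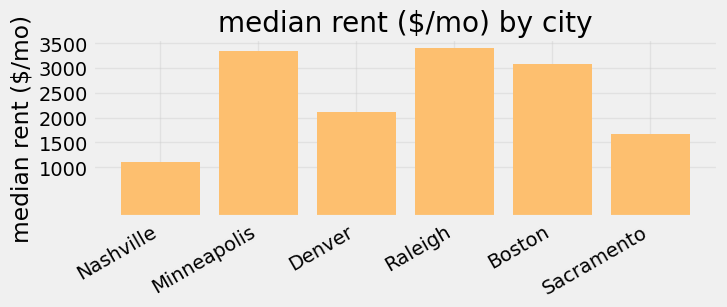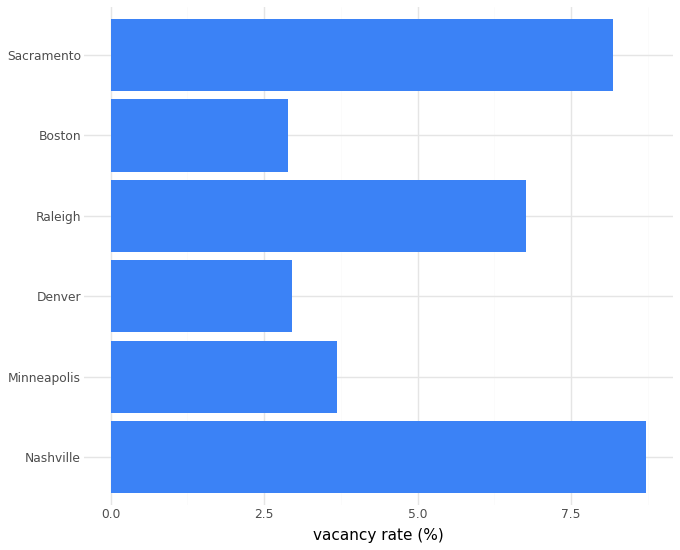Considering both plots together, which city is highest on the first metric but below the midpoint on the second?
Minneapolis

Chart 2 median vacancy rate (%) ≈ 5; below-median cities: Minneapolis, Denver, Boston. Among those, Minneapolis has the highest median rent ($/mo) (≈ 3500).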